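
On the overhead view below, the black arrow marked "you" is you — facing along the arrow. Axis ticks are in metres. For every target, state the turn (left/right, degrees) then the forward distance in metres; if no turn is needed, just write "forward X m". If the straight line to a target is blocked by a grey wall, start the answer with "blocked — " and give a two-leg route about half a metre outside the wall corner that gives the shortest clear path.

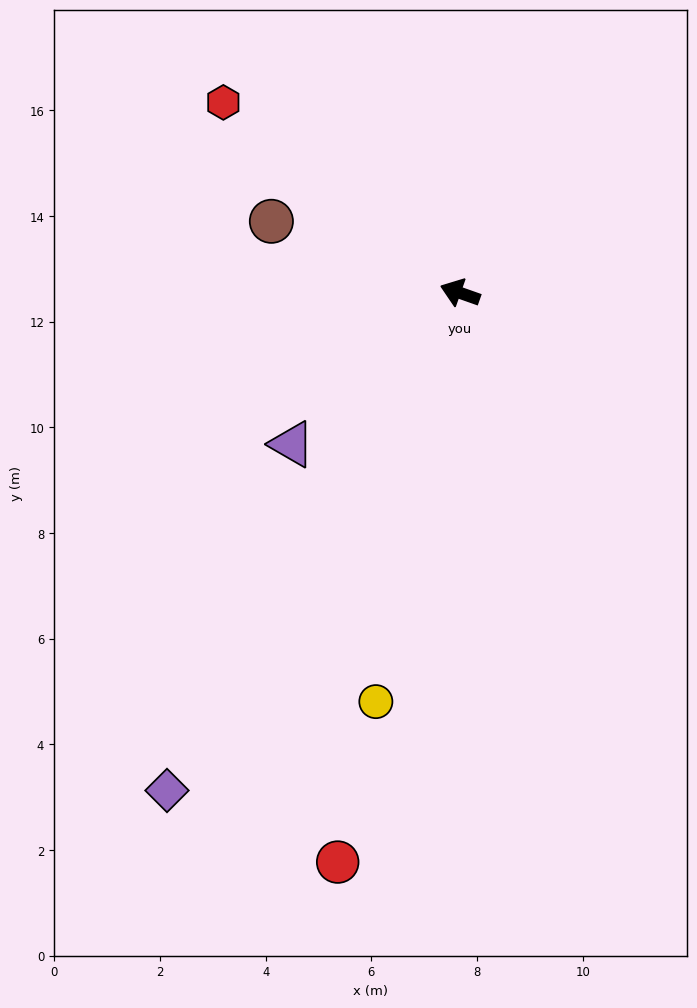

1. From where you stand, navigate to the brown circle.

forward 3.8 m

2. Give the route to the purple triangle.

turn left 61°, forward 4.3 m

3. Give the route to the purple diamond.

turn left 79°, forward 10.9 m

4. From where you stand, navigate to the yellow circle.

turn left 98°, forward 7.9 m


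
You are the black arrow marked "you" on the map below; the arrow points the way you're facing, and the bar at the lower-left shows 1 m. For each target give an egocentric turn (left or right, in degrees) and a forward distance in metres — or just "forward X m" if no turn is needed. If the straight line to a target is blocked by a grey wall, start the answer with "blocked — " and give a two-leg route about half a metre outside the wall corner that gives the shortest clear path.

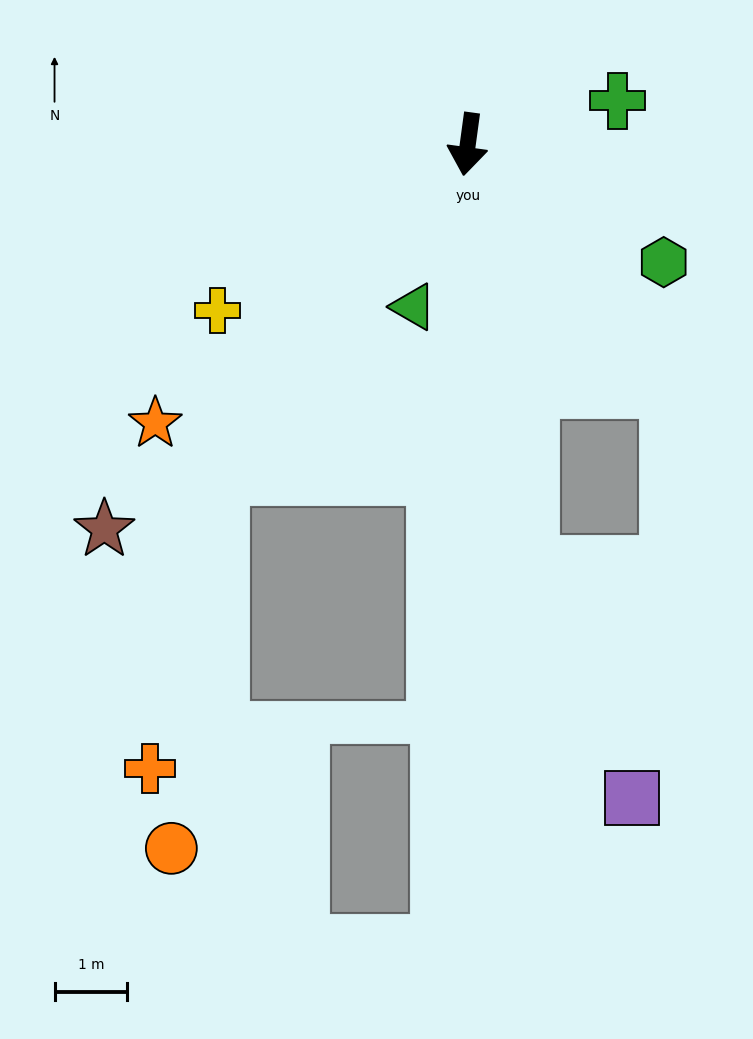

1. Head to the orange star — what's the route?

turn right 41°, forward 5.8 m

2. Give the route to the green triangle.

turn right 11°, forward 2.4 m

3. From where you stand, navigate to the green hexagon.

turn left 67°, forward 3.2 m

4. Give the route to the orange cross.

blocked — turn right 29°, forward 5.7 m, then turn left 24°, forward 4.2 m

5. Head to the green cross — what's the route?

turn left 114°, forward 2.1 m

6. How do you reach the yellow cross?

turn right 49°, forward 4.1 m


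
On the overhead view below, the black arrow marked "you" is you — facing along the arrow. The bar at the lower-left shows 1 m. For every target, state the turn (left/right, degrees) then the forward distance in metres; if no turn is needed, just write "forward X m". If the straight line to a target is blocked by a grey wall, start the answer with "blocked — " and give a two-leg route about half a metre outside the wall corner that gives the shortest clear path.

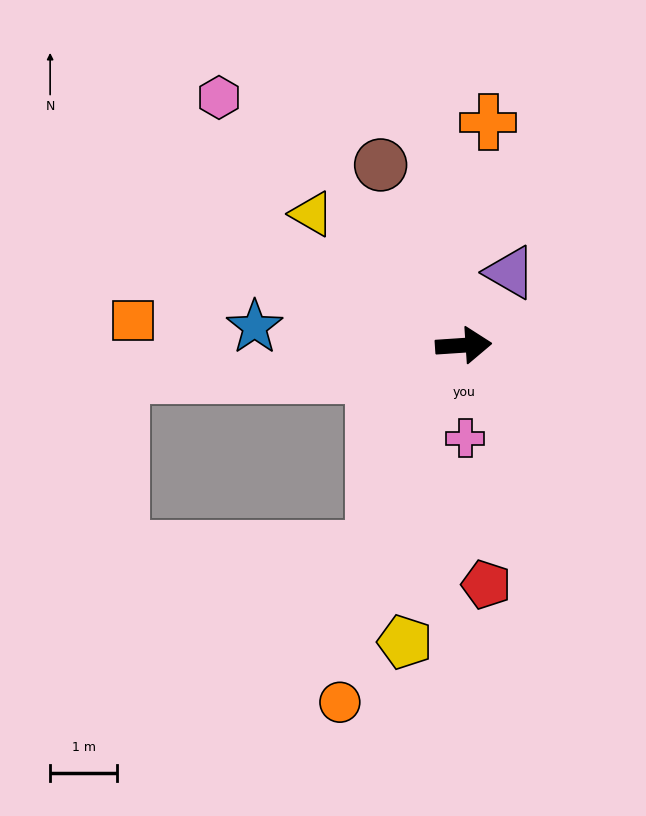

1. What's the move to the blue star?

turn left 171°, forward 3.1 m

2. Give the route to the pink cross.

turn right 93°, forward 1.4 m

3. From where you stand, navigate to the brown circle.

turn left 111°, forward 3.0 m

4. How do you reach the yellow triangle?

turn left 135°, forward 3.0 m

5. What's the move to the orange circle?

turn right 113°, forward 5.7 m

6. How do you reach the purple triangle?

turn left 54°, forward 1.3 m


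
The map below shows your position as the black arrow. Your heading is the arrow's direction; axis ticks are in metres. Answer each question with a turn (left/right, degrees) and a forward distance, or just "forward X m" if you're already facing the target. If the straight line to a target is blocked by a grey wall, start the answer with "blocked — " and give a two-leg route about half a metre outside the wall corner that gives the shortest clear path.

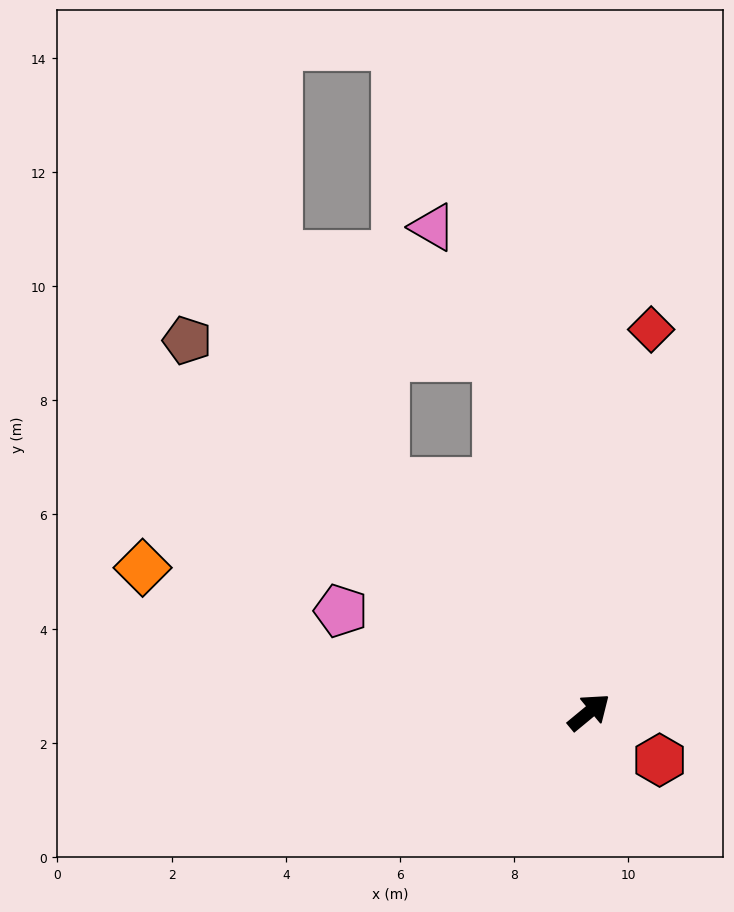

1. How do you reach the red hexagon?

turn right 74°, forward 1.5 m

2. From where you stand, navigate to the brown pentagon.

turn left 98°, forward 9.6 m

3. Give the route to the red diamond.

turn left 41°, forward 6.8 m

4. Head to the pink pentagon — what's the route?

turn left 118°, forward 4.7 m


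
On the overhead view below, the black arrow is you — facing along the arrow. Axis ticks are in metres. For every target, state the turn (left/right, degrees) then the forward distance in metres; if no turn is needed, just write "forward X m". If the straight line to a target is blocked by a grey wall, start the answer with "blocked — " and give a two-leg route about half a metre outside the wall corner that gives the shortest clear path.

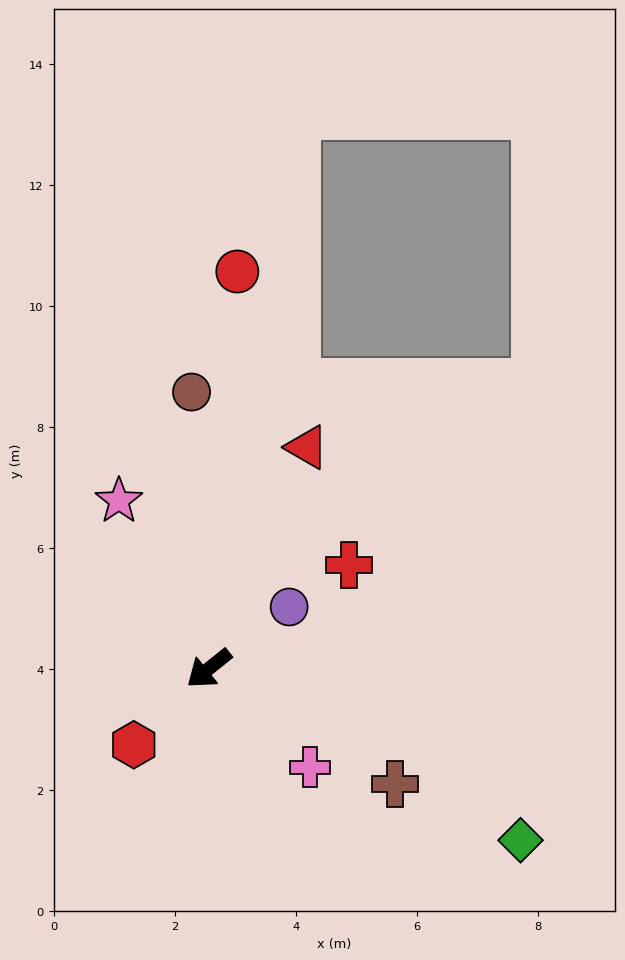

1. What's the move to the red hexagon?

turn left 7°, forward 1.8 m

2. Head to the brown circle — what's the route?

turn right 125°, forward 4.6 m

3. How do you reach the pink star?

turn right 101°, forward 3.1 m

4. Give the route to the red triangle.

turn right 153°, forward 4.0 m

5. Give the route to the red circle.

turn right 133°, forward 6.6 m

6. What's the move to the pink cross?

turn left 97°, forward 2.3 m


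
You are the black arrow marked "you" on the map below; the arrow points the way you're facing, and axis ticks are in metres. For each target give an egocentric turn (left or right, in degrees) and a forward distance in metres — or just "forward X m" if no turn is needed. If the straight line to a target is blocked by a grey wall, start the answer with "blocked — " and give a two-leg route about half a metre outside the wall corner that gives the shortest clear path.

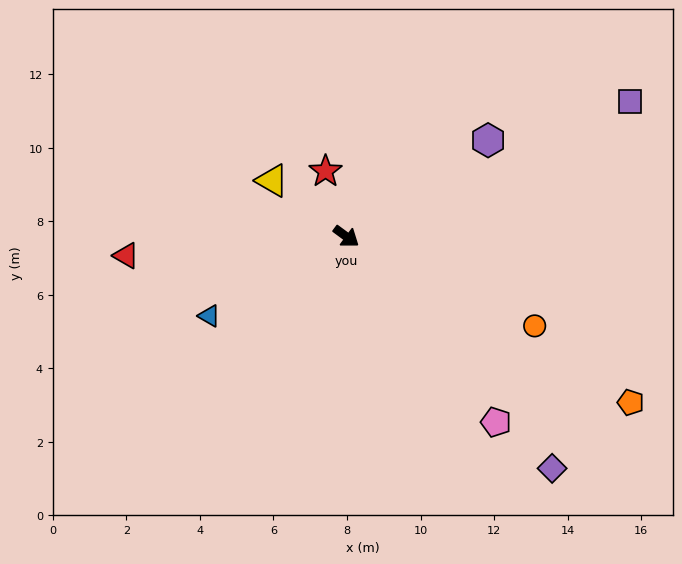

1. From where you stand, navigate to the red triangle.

turn right 139°, forward 6.0 m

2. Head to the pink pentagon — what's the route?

turn right 15°, forward 6.5 m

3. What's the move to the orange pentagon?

turn left 6°, forward 9.0 m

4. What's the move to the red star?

turn left 144°, forward 1.9 m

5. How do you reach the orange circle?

turn left 11°, forward 5.7 m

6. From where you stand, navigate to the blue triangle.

turn right 114°, forward 4.3 m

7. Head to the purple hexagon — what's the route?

turn left 71°, forward 4.7 m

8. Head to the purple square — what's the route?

turn left 62°, forward 8.5 m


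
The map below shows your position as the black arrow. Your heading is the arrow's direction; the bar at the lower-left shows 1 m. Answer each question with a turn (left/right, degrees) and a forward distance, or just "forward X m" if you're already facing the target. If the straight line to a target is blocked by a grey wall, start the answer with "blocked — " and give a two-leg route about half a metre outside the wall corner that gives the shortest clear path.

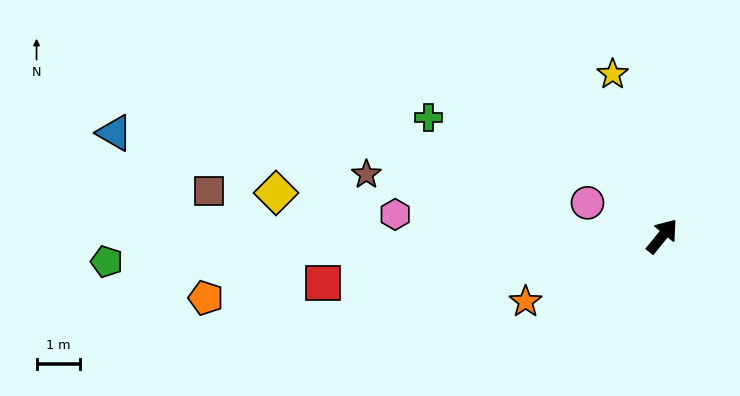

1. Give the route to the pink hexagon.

turn left 124°, forward 6.1 m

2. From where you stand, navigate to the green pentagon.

turn left 132°, forward 12.7 m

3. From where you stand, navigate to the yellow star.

turn left 56°, forward 3.9 m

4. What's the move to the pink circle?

turn left 105°, forward 1.9 m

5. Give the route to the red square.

turn left 137°, forward 7.8 m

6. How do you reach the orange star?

turn left 155°, forward 3.4 m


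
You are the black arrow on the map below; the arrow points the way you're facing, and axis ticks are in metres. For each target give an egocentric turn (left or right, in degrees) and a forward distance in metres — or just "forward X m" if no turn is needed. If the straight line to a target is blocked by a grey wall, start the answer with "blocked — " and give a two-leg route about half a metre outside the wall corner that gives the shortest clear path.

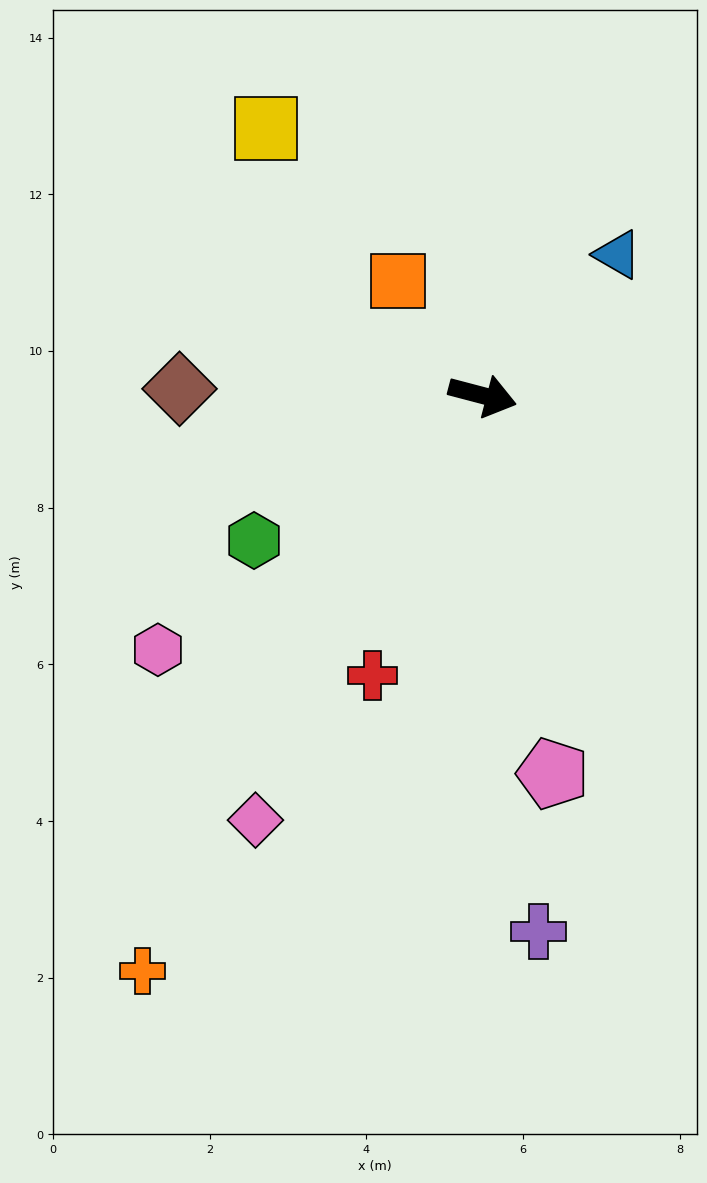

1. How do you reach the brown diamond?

turn right 167°, forward 3.9 m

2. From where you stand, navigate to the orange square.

turn left 141°, forward 1.8 m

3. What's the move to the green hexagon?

turn right 133°, forward 3.5 m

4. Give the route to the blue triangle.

turn left 61°, forward 2.5 m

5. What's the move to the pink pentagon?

turn right 65°, forward 4.9 m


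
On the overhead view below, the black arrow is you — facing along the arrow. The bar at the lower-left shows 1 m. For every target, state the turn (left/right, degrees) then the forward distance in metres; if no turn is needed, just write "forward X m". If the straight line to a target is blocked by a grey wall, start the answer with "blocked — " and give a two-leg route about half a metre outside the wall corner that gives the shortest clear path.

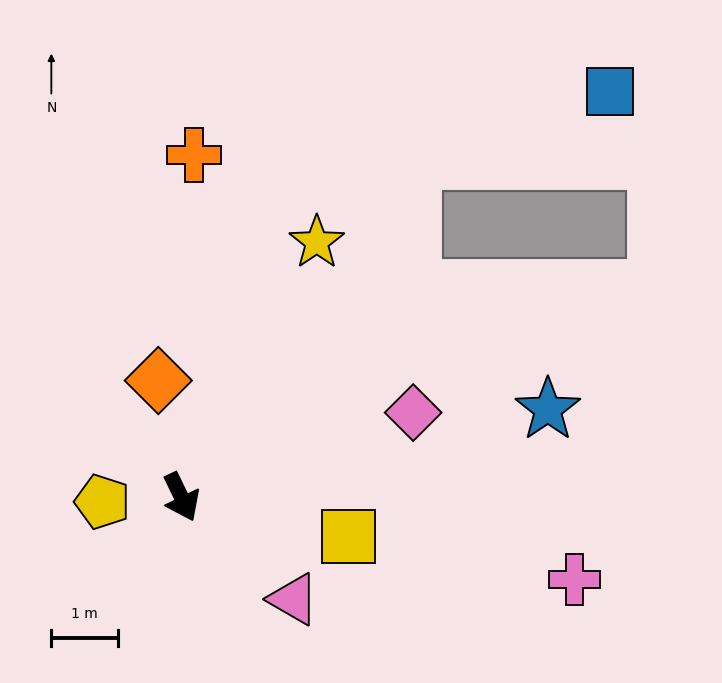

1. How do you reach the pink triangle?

turn left 22°, forward 2.3 m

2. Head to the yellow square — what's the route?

turn left 51°, forward 2.6 m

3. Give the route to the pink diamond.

turn left 84°, forward 3.7 m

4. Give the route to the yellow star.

turn left 126°, forward 4.3 m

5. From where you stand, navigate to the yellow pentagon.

turn right 113°, forward 1.2 m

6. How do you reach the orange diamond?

turn left 165°, forward 1.8 m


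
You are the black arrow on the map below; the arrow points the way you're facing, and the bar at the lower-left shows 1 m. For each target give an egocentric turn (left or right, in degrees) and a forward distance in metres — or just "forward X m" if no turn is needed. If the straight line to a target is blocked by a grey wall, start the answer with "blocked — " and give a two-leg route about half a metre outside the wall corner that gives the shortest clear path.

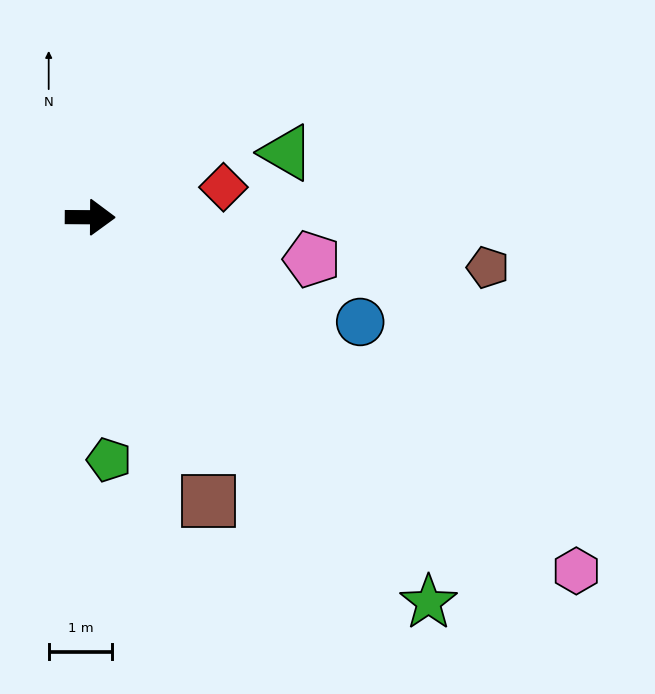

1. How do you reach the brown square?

turn right 67°, forward 4.8 m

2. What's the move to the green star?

turn right 48°, forward 8.1 m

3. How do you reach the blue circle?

turn right 21°, forward 4.6 m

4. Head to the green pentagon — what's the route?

turn right 85°, forward 3.8 m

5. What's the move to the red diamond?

turn left 13°, forward 2.2 m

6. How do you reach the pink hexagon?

turn right 36°, forward 9.5 m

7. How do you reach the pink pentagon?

turn right 10°, forward 3.6 m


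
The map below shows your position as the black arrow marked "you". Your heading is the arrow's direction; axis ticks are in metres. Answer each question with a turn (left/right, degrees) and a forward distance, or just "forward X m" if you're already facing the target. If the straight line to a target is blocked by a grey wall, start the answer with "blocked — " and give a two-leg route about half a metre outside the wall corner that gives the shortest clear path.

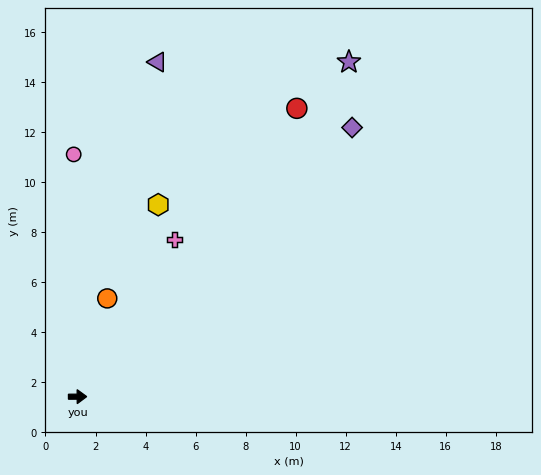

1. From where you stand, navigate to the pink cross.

turn left 58°, forward 7.4 m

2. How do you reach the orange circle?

turn left 73°, forward 4.1 m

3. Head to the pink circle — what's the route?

turn left 91°, forward 9.7 m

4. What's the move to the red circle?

turn left 52°, forward 14.5 m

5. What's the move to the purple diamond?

turn left 44°, forward 15.4 m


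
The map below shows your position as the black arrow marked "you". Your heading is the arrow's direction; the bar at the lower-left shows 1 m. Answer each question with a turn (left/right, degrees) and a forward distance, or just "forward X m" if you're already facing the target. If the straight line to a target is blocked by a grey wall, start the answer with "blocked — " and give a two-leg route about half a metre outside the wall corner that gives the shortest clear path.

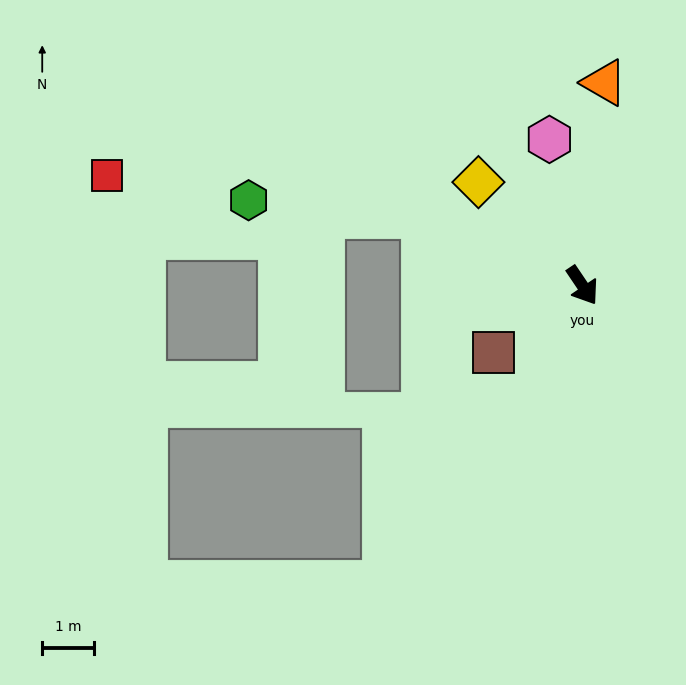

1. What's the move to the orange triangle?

turn left 140°, forward 3.9 m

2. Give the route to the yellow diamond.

turn right 169°, forward 2.8 m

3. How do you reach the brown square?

turn right 87°, forward 2.1 m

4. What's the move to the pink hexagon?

turn left 159°, forward 2.9 m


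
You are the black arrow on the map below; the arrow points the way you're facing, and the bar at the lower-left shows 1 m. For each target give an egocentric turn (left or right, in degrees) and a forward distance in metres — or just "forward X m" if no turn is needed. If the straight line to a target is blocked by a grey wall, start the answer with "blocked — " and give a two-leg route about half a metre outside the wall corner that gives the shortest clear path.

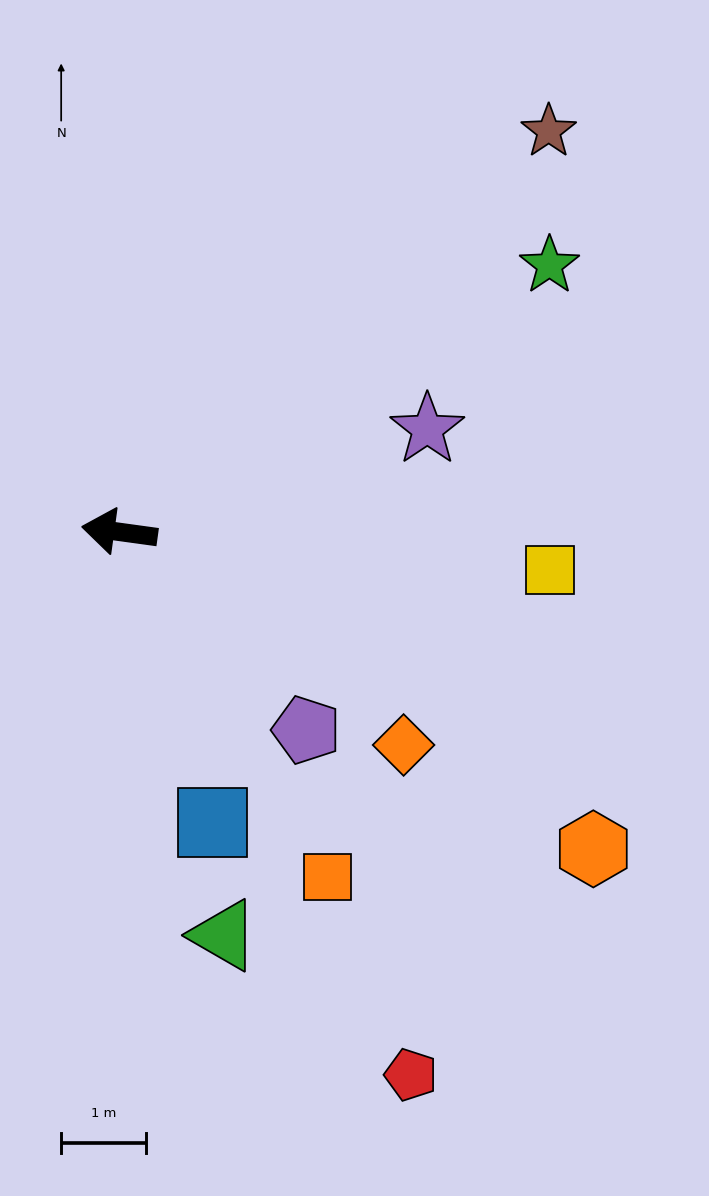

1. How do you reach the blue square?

turn left 116°, forward 3.6 m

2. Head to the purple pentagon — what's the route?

turn left 141°, forward 3.2 m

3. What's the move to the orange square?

turn left 129°, forward 4.8 m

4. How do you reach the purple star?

turn right 154°, forward 3.8 m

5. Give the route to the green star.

turn right 140°, forward 6.0 m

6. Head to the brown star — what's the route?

turn right 129°, forward 7.0 m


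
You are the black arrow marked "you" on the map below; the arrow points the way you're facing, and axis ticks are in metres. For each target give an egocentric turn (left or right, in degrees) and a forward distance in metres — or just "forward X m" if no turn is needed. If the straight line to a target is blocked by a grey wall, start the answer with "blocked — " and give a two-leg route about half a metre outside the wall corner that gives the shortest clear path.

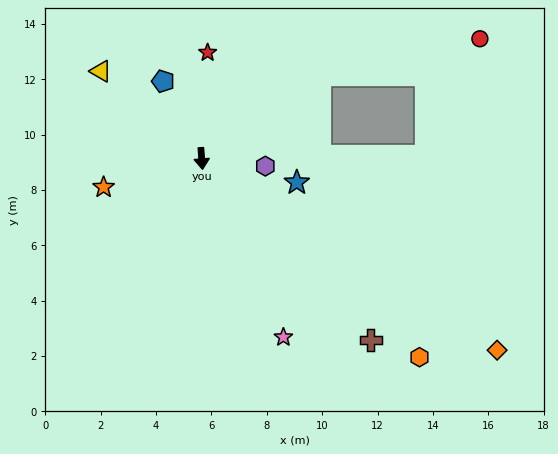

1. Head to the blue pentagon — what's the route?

turn right 158°, forward 3.1 m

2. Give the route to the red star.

turn left 172°, forward 3.8 m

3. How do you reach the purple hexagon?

turn left 79°, forward 2.3 m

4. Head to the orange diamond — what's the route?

turn left 53°, forward 12.7 m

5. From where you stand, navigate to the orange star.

turn right 78°, forward 3.7 m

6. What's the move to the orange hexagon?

turn left 43°, forward 10.7 m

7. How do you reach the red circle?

blocked — turn left 121°, forward 5.2 m, then turn right 23°, forward 6.0 m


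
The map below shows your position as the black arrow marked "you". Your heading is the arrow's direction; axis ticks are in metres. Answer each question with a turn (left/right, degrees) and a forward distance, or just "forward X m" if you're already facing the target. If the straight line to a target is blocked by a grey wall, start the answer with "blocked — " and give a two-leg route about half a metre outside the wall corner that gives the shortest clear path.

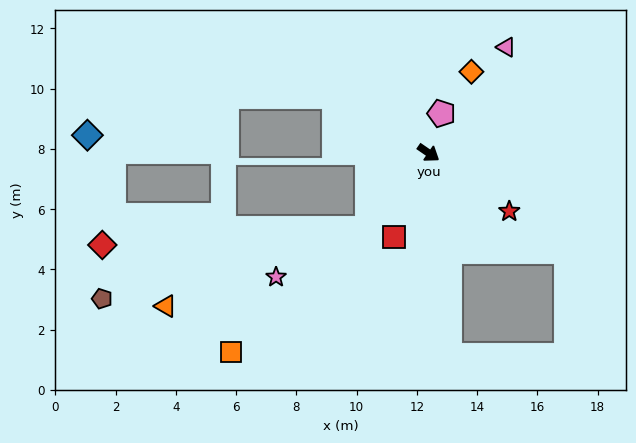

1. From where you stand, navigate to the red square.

turn right 78°, forward 3.0 m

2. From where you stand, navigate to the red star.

forward 3.3 m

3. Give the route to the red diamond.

blocked — turn right 94°, forward 3.2 m, then turn right 48°, forward 8.8 m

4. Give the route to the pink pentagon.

turn left 106°, forward 1.4 m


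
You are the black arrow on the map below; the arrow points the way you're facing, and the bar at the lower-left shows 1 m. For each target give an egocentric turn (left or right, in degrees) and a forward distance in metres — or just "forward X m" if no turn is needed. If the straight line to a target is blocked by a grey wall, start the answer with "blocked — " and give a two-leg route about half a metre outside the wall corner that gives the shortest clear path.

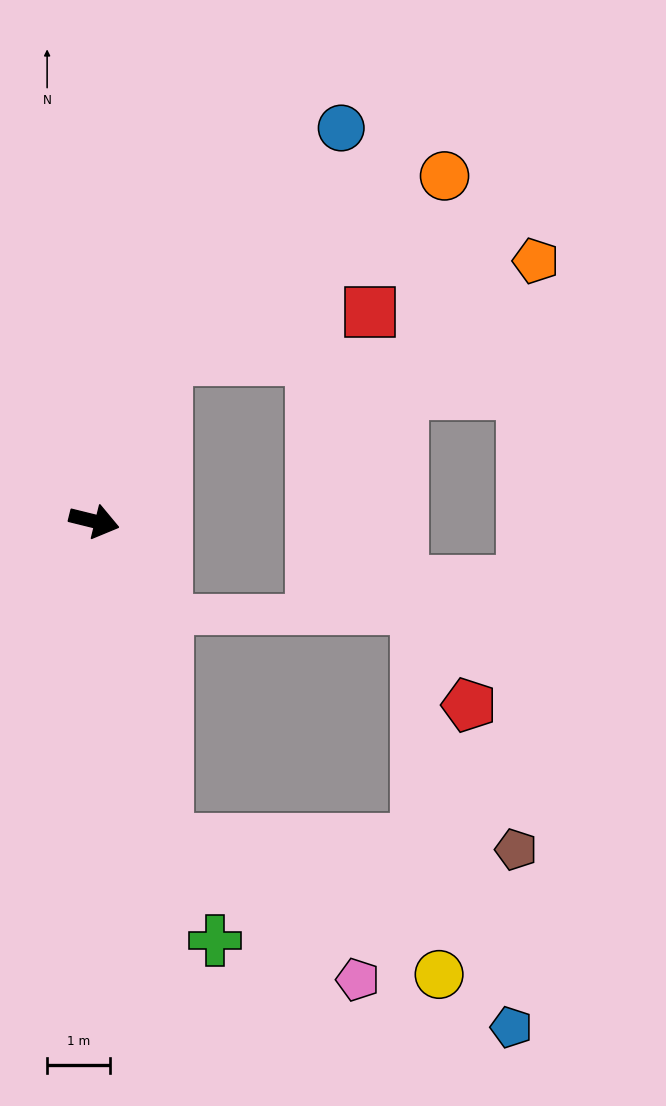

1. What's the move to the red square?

blocked — turn left 80°, forward 2.8 m, then turn right 53°, forward 3.3 m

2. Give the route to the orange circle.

blocked — turn left 80°, forward 2.8 m, then turn right 33°, forward 5.3 m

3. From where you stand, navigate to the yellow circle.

blocked — turn right 63°, forward 5.2 m, then turn left 51°, forward 4.8 m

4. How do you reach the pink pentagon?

blocked — turn right 63°, forward 5.2 m, then turn left 41°, forward 3.8 m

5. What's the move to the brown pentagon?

blocked — turn right 63°, forward 5.2 m, then turn left 75°, forward 5.6 m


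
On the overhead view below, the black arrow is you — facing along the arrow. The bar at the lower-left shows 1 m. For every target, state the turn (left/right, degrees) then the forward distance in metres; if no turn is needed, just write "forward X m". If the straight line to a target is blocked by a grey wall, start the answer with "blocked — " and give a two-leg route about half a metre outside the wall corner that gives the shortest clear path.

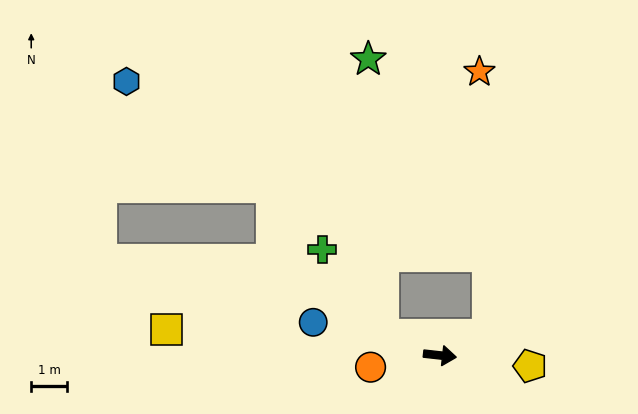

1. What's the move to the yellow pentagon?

forward 2.5 m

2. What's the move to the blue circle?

turn left 172°, forward 3.6 m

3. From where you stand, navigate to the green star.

blocked — turn left 166°, forward 1.7 m, then turn right 67°, forward 7.6 m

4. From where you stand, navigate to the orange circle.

turn right 164°, forward 1.9 m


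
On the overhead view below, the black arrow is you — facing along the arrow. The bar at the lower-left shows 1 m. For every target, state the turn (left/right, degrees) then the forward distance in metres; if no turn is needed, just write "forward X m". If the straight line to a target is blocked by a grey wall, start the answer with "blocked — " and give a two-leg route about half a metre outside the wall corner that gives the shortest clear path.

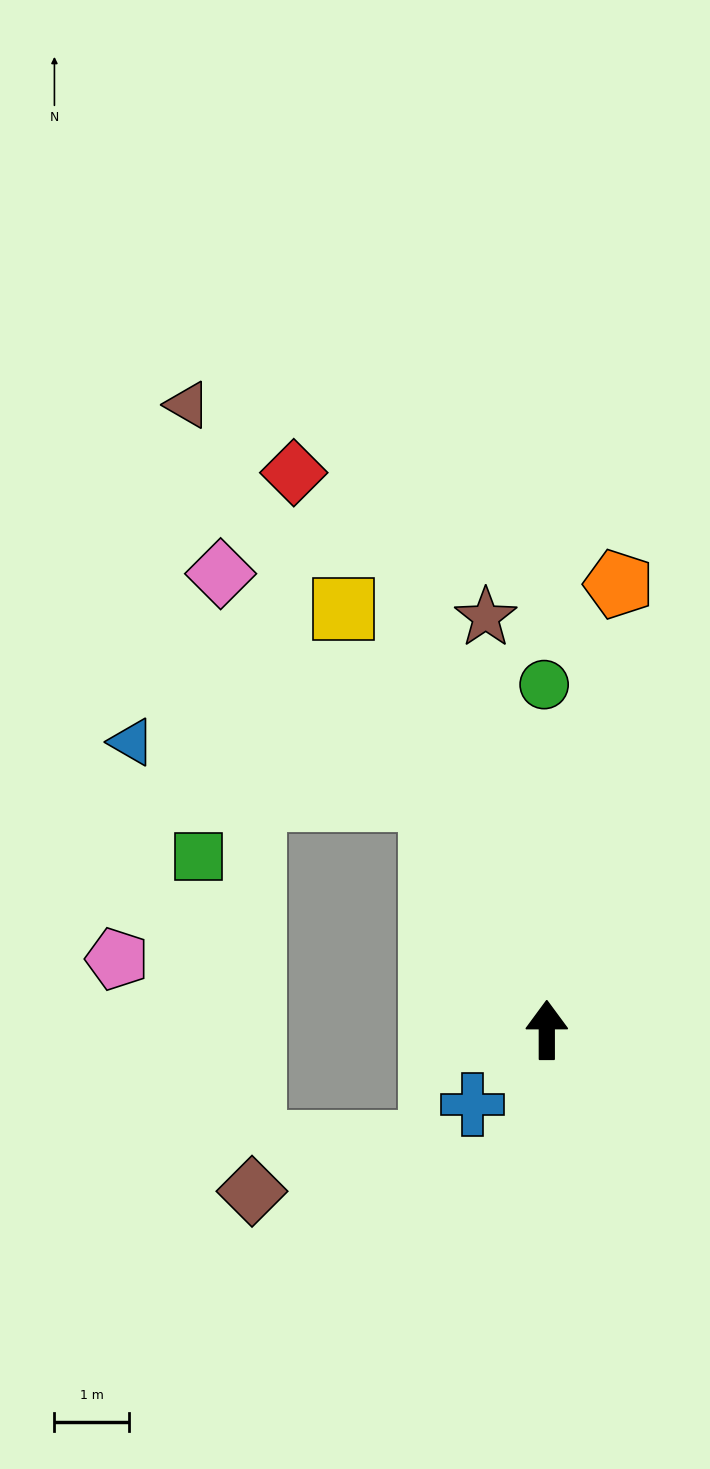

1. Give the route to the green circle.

forward 4.7 m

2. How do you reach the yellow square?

turn left 26°, forward 6.3 m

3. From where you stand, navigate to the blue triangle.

blocked — turn left 27°, forward 3.5 m, then turn left 52°, forward 4.1 m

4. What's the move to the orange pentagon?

turn right 9°, forward 6.1 m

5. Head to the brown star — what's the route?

turn left 8°, forward 5.6 m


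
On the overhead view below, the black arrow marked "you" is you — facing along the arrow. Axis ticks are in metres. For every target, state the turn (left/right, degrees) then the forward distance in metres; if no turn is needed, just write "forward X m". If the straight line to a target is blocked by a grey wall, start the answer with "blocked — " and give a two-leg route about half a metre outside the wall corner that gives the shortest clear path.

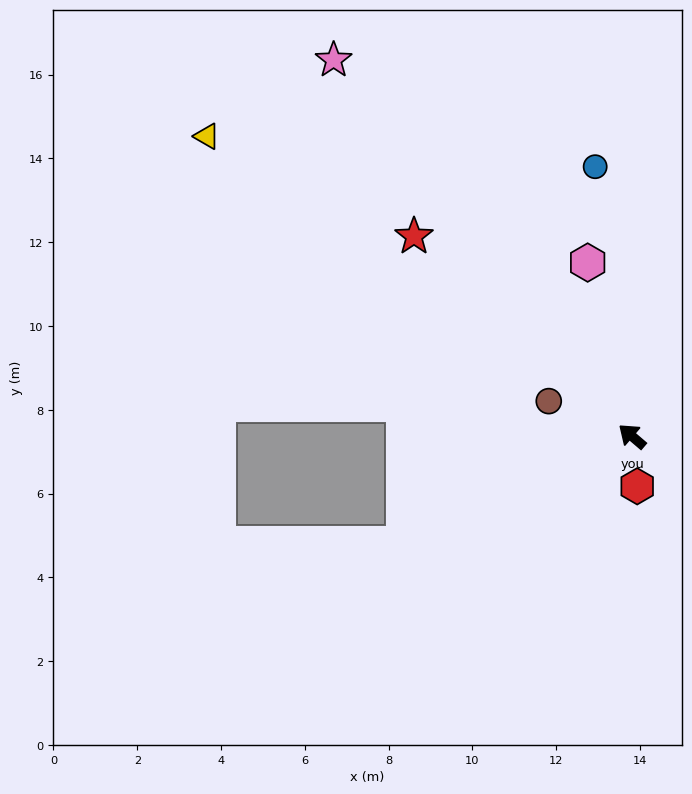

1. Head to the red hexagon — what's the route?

turn left 136°, forward 1.2 m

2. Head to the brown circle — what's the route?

turn left 18°, forward 2.2 m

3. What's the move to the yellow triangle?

turn left 5°, forward 12.4 m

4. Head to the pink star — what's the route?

turn right 11°, forward 11.5 m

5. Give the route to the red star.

forward 7.1 m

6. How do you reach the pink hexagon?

turn right 35°, forward 4.3 m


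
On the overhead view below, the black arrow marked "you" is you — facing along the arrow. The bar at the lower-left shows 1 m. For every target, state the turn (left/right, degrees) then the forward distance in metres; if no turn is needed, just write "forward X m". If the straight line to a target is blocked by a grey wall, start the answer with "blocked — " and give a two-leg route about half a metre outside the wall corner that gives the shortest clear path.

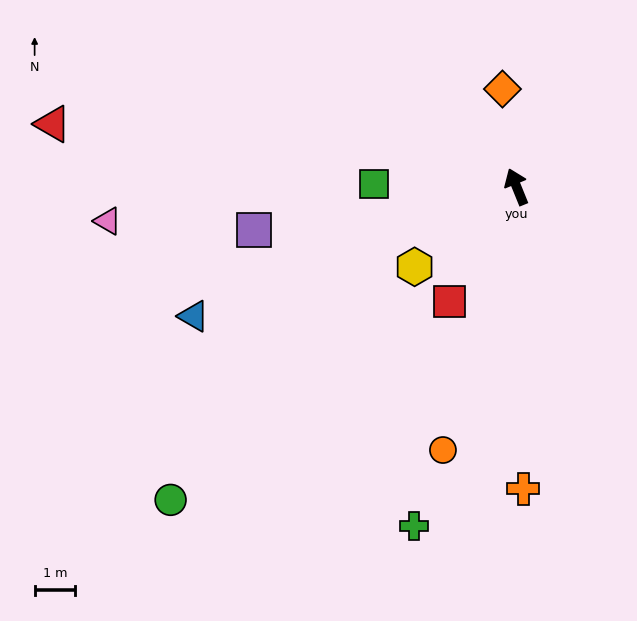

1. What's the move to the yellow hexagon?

turn left 106°, forward 3.2 m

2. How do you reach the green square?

turn left 67°, forward 3.5 m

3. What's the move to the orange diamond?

turn right 14°, forward 2.4 m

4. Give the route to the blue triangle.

turn left 90°, forward 8.6 m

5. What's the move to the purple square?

turn left 77°, forward 6.5 m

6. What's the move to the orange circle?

turn left 142°, forward 6.7 m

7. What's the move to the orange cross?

turn left 159°, forward 7.4 m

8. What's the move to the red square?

turn left 128°, forward 3.3 m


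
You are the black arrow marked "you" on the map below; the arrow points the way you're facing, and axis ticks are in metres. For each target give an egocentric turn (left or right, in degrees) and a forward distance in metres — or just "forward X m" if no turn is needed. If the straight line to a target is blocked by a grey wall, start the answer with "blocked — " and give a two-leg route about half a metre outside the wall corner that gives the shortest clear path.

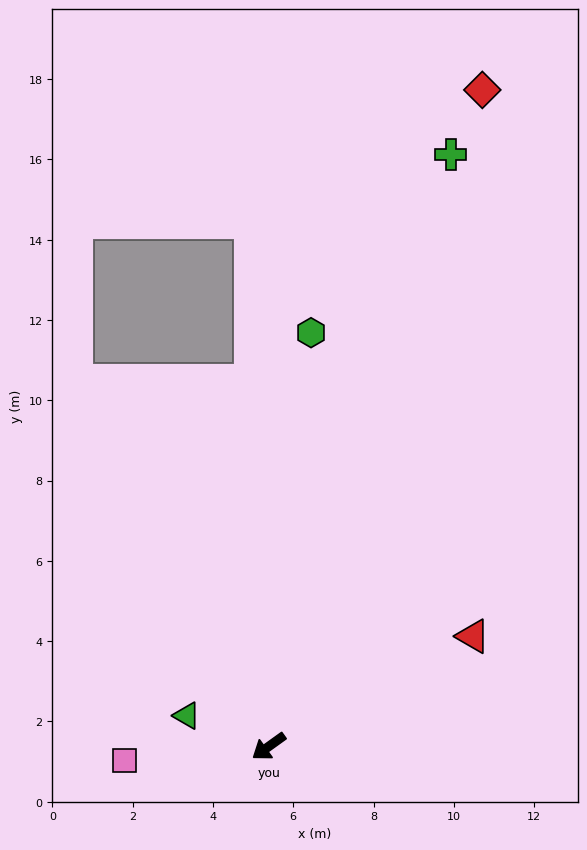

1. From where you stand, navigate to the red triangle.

turn left 173°, forward 5.8 m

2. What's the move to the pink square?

turn right 30°, forward 3.6 m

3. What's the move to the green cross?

turn right 143°, forward 15.4 m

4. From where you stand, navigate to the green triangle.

turn right 56°, forward 2.2 m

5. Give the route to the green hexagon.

turn right 132°, forward 10.4 m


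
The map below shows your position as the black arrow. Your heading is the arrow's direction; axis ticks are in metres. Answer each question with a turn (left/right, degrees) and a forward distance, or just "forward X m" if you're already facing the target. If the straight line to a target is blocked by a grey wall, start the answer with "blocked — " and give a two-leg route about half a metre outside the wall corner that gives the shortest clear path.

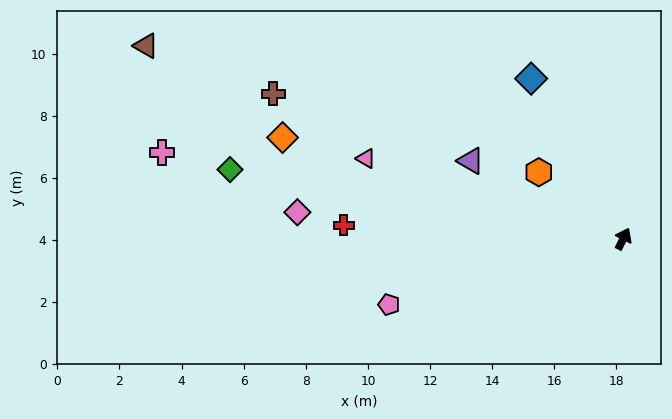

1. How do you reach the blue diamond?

turn left 56°, forward 5.9 m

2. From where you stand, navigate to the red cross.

turn left 114°, forward 9.0 m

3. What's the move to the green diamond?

turn left 107°, forward 12.9 m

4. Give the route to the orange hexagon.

turn left 78°, forward 3.5 m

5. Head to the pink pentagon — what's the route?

turn left 132°, forward 7.8 m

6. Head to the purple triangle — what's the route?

turn left 90°, forward 5.5 m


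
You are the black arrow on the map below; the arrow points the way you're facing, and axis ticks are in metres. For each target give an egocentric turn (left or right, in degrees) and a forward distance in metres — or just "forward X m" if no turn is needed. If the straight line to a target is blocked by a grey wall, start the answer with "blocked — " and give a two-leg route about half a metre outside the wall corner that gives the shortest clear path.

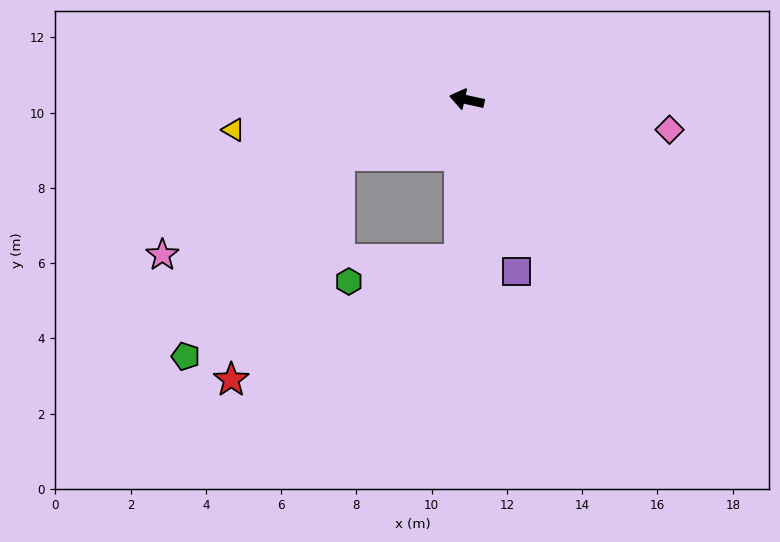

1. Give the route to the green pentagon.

blocked — turn left 36°, forward 3.7 m, then turn left 29°, forward 6.7 m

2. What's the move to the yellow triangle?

turn left 20°, forward 6.3 m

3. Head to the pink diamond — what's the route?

turn right 176°, forward 5.4 m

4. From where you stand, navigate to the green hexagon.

blocked — turn left 100°, forward 4.3 m, then turn right 77°, forward 3.0 m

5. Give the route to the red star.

blocked — turn left 36°, forward 3.7 m, then turn left 41°, forward 6.6 m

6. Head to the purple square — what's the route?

turn left 119°, forward 4.8 m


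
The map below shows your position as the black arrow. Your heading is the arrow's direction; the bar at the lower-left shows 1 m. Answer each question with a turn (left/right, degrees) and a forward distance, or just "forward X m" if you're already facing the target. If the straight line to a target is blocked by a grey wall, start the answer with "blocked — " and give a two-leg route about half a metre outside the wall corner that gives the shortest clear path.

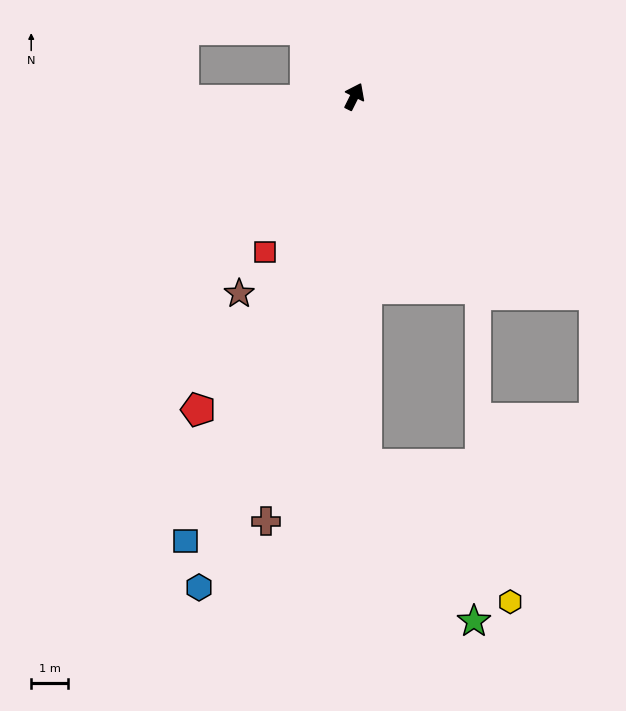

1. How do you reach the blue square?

turn right 174°, forward 12.9 m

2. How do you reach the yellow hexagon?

blocked — turn right 152°, forward 10.0 m, then turn left 45°, forward 5.4 m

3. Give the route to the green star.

blocked — turn right 152°, forward 10.0 m, then turn left 33°, forward 5.2 m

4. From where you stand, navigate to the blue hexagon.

turn right 171°, forward 14.0 m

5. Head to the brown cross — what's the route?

turn right 165°, forward 11.8 m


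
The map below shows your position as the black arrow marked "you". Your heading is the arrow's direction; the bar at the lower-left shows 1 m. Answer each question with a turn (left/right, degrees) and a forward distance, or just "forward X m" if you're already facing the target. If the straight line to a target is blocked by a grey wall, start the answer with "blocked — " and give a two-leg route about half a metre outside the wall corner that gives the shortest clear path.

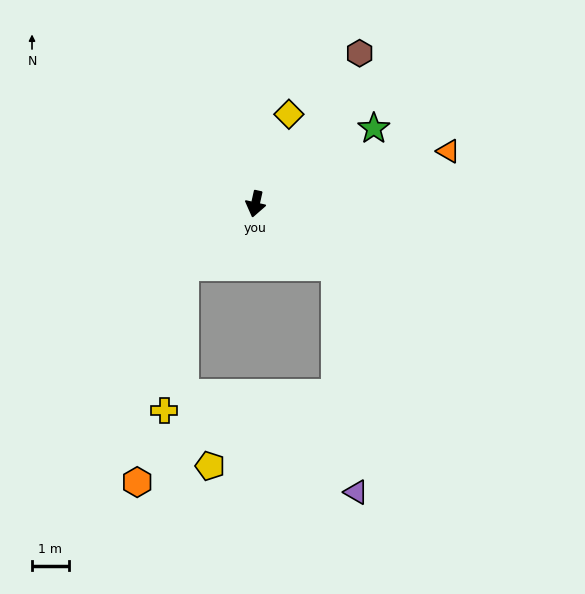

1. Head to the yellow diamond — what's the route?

turn left 172°, forward 2.6 m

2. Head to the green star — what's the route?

turn left 135°, forward 3.8 m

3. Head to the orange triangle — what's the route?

turn left 118°, forward 5.4 m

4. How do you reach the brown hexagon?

turn left 158°, forward 5.0 m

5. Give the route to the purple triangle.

blocked — turn left 66°, forward 2.8 m, then turn right 49°, forward 6.2 m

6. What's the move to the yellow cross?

blocked — turn right 37°, forward 2.6 m, then turn left 42°, forward 4.0 m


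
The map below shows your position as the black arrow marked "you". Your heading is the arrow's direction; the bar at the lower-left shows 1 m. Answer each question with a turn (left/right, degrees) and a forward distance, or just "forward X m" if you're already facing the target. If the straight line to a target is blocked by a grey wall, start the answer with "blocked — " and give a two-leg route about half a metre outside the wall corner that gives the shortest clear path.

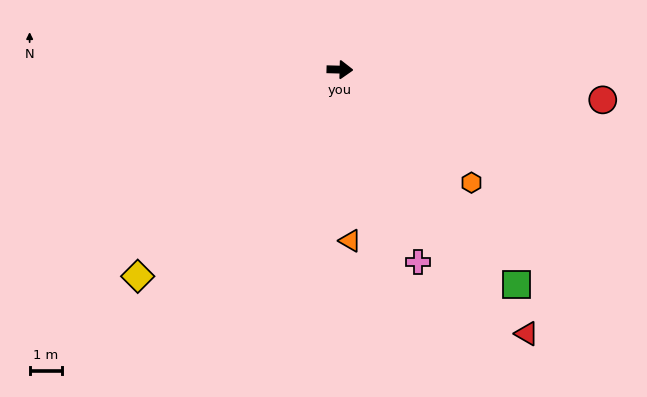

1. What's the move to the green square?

turn right 49°, forward 8.7 m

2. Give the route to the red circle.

turn right 5°, forward 8.3 m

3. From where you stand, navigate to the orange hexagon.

turn right 39°, forward 5.4 m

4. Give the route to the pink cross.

turn right 66°, forward 6.5 m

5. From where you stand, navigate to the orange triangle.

turn right 85°, forward 5.4 m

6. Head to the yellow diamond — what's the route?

turn right 133°, forward 9.0 m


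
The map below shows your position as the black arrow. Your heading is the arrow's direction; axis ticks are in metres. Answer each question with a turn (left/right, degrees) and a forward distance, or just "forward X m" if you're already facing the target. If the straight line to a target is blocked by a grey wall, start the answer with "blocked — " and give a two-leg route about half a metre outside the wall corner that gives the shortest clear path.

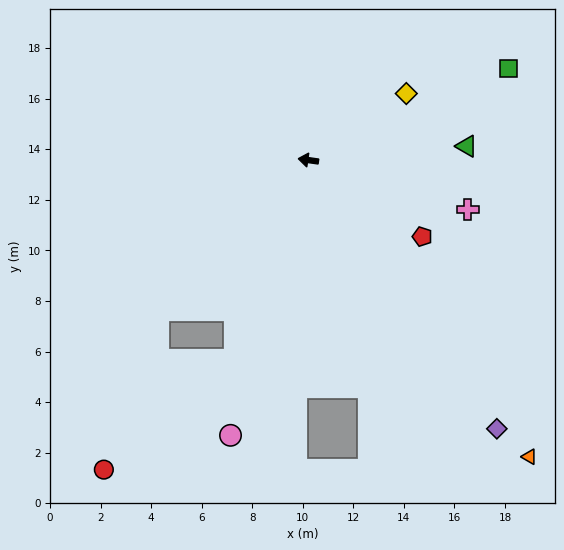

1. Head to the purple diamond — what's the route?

turn left 133°, forward 13.0 m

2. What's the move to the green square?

turn right 147°, forward 8.7 m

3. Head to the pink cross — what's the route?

turn left 171°, forward 6.6 m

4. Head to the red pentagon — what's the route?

turn left 154°, forward 5.4 m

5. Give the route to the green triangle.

turn right 167°, forward 6.3 m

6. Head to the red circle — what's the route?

blocked — turn left 53°, forward 8.4 m, then turn left 26°, forward 6.6 m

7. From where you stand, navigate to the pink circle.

turn left 82°, forward 11.3 m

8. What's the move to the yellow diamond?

turn right 138°, forward 4.7 m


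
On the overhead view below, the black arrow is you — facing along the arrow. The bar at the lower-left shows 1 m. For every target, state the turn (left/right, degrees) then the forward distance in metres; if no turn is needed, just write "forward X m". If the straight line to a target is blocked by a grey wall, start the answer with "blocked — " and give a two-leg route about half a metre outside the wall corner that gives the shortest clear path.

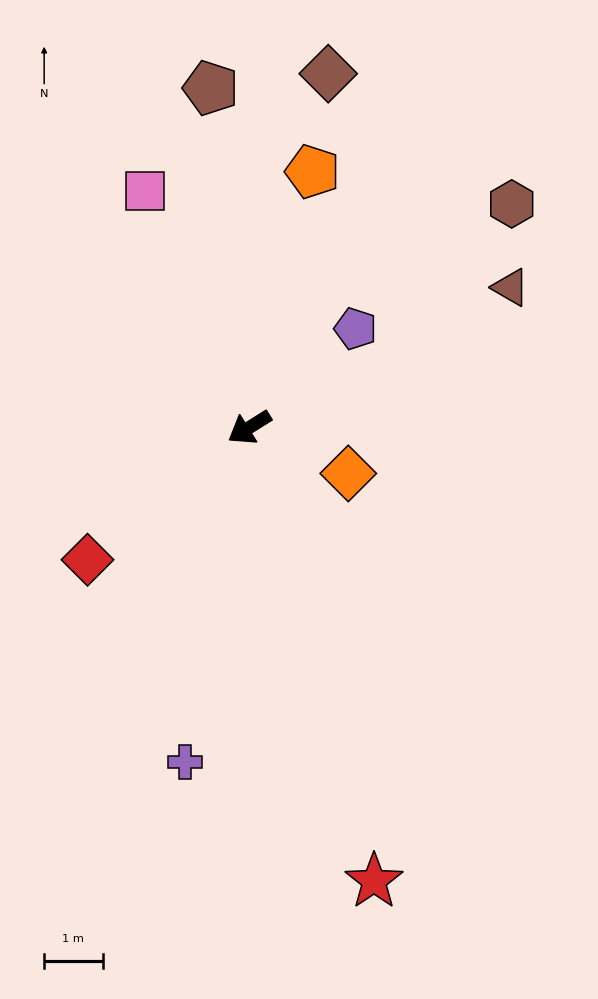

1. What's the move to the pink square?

turn right 98°, forward 4.4 m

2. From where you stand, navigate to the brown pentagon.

turn right 115°, forward 5.8 m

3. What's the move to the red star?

turn left 73°, forward 8.0 m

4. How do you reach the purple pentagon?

turn right 169°, forward 2.5 m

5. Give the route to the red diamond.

turn left 7°, forward 3.6 m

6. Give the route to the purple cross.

turn left 47°, forward 5.8 m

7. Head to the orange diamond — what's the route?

turn left 123°, forward 1.9 m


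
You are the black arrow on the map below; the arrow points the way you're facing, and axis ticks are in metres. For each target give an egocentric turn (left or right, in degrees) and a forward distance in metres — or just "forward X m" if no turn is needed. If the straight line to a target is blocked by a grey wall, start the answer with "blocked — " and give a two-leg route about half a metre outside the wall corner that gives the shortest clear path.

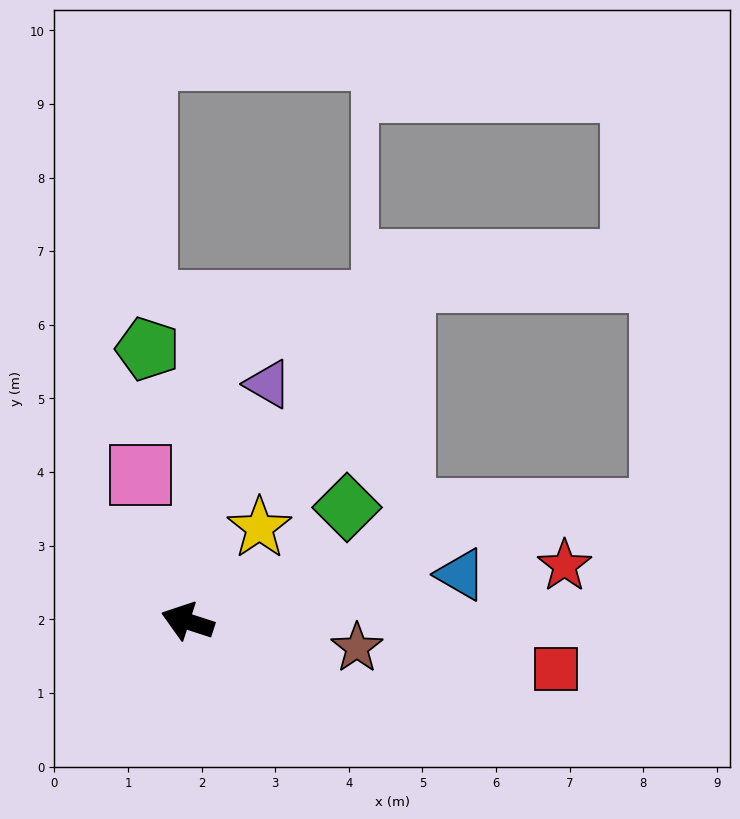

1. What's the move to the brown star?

turn right 171°, forward 2.3 m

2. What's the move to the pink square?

turn right 54°, forward 2.1 m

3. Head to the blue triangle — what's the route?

turn right 152°, forward 3.8 m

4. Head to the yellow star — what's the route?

turn right 110°, forward 1.6 m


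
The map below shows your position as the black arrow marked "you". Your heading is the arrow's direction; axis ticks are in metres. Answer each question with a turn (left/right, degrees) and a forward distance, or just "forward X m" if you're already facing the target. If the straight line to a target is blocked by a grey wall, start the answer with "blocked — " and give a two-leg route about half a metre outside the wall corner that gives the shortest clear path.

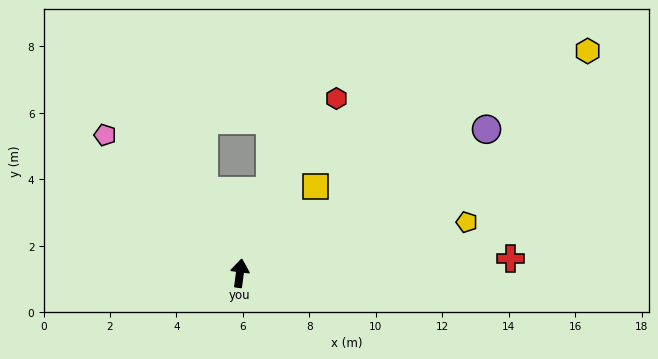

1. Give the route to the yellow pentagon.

turn right 70°, forward 7.0 m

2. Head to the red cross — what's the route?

turn right 79°, forward 8.2 m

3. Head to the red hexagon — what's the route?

turn right 21°, forward 6.0 m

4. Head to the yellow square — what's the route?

turn right 34°, forward 3.5 m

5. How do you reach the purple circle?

turn right 52°, forward 8.6 m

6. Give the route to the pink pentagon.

turn left 52°, forward 5.8 m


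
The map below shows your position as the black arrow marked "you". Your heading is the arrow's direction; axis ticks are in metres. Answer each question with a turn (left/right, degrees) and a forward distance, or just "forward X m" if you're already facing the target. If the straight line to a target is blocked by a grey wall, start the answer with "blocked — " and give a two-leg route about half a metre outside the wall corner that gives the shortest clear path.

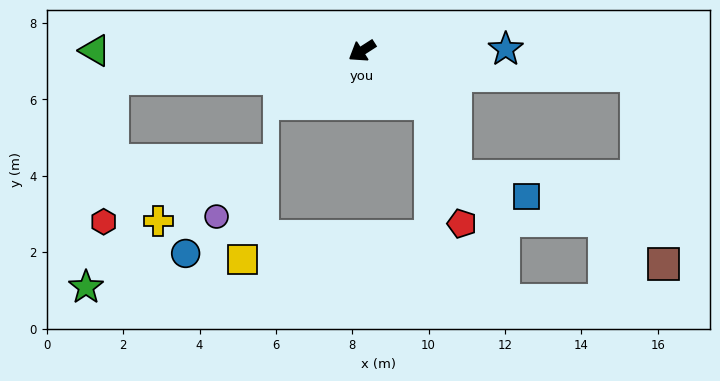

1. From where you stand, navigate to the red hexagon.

blocked — turn right 26°, forward 6.6 m, then turn left 80°, forward 3.7 m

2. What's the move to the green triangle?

turn right 33°, forward 7.0 m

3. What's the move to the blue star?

turn left 148°, forward 3.8 m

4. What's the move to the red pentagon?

blocked — turn left 109°, forward 2.3 m, then turn right 37°, forward 3.3 m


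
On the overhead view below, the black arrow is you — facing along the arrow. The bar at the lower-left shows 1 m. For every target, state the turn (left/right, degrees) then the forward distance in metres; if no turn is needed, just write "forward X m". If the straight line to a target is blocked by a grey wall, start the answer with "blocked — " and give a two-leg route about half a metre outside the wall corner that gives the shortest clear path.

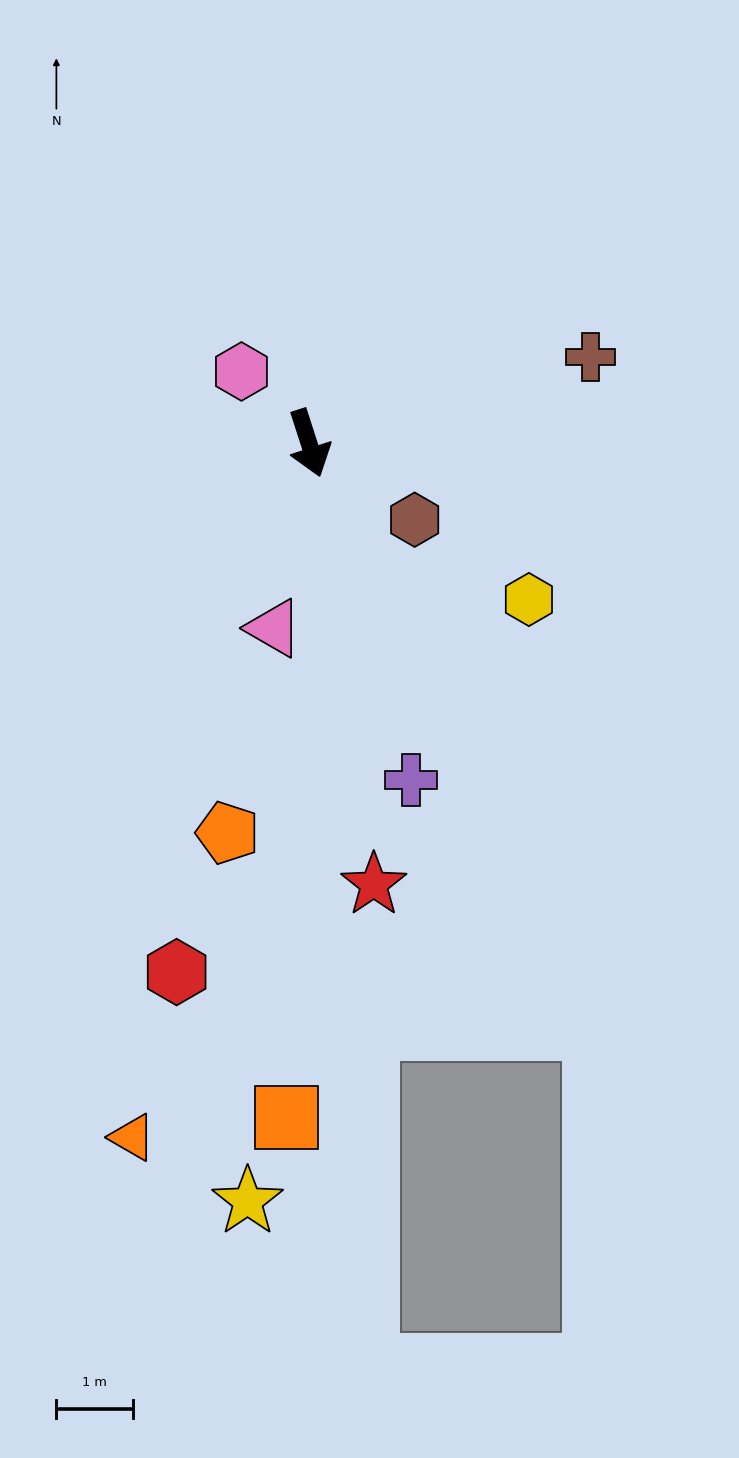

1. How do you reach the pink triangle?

turn right 29°, forward 2.5 m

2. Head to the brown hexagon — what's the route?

turn left 36°, forward 1.7 m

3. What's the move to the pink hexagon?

turn right 155°, forward 1.3 m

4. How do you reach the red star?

turn right 10°, forward 5.8 m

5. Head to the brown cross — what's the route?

turn left 89°, forward 3.8 m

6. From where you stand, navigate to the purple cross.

forward 4.6 m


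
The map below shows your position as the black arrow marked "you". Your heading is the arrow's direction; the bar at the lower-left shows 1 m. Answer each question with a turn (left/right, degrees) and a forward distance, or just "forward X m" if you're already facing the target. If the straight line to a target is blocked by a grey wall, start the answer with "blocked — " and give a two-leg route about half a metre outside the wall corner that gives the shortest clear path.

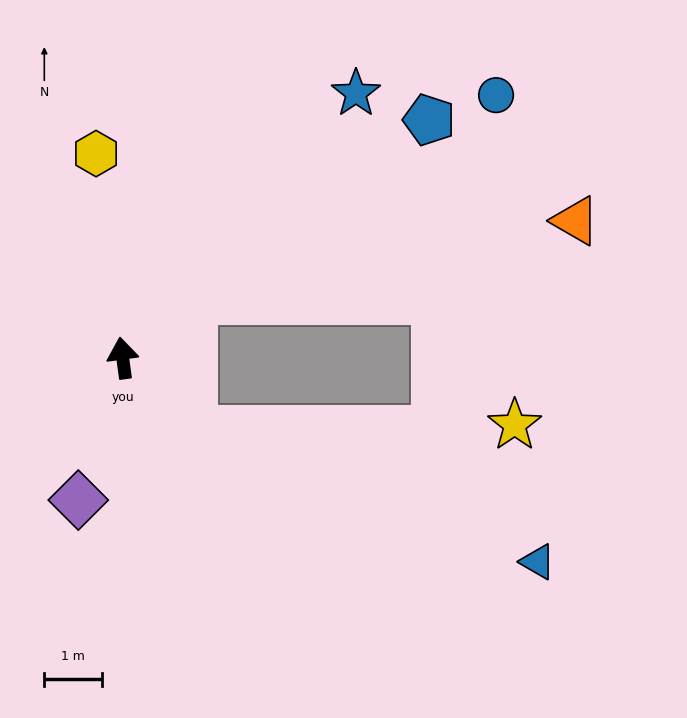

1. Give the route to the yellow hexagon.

forward 3.6 m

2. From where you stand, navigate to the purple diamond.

turn left 155°, forward 2.6 m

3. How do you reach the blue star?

turn right 49°, forward 6.1 m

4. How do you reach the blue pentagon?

turn right 60°, forward 6.8 m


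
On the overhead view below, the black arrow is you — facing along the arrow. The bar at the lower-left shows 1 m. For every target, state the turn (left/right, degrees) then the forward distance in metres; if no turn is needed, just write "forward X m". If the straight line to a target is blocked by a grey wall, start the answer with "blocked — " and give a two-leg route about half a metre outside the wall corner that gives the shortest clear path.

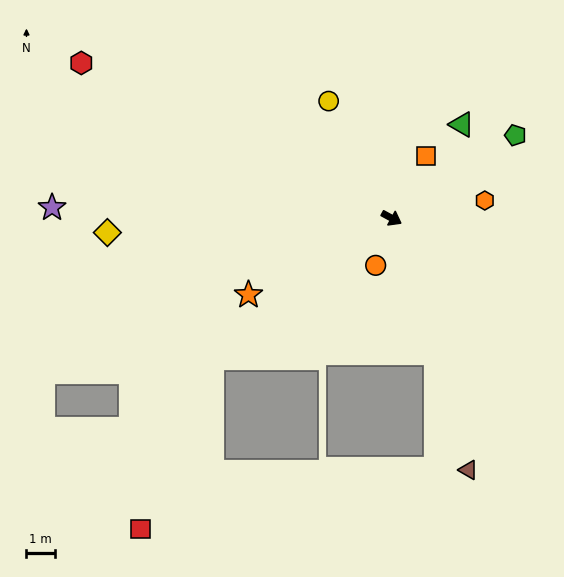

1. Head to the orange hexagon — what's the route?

turn left 39°, forward 3.3 m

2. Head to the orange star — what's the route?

turn right 123°, forward 5.7 m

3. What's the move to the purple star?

turn right 153°, forward 11.9 m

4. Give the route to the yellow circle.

turn left 147°, forward 4.7 m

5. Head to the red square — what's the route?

blocked — turn right 113°, forward 8.0 m, then turn left 29°, forward 6.5 m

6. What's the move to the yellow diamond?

turn right 149°, forward 10.0 m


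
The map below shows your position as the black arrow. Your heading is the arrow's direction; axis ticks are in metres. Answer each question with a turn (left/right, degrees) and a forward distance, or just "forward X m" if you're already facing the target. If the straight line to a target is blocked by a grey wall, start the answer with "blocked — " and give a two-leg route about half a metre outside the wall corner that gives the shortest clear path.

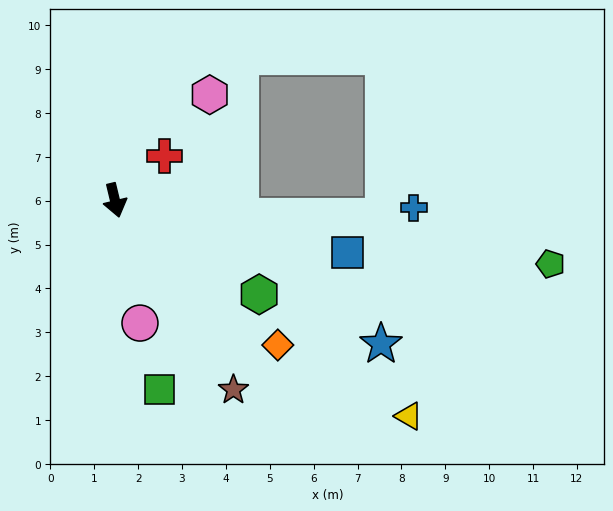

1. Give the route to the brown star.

turn left 18°, forward 5.1 m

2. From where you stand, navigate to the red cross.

turn left 118°, forward 1.5 m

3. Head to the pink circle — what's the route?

turn right 2°, forward 2.9 m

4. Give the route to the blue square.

turn left 64°, forward 5.4 m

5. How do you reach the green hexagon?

turn left 43°, forward 3.9 m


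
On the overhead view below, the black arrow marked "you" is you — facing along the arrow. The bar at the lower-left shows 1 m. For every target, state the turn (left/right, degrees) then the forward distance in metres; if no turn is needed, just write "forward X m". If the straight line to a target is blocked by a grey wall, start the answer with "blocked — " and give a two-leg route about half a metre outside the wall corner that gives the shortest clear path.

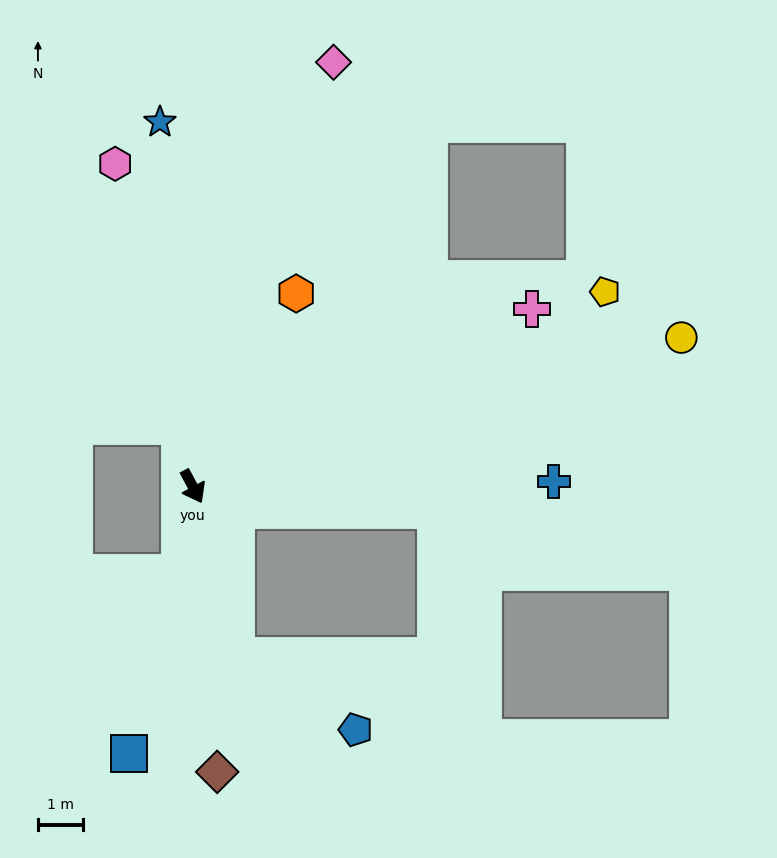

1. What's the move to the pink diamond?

turn left 133°, forward 10.0 m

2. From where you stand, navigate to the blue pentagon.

blocked — turn right 14°, forward 3.9 m, then turn left 44°, forward 3.2 m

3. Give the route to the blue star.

turn left 157°, forward 8.2 m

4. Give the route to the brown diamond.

turn right 23°, forward 6.4 m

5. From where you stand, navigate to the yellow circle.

turn left 79°, forward 11.5 m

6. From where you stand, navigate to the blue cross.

turn left 63°, forward 8.1 m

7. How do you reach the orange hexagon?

turn left 124°, forward 4.9 m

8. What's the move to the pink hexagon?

turn left 165°, forward 7.4 m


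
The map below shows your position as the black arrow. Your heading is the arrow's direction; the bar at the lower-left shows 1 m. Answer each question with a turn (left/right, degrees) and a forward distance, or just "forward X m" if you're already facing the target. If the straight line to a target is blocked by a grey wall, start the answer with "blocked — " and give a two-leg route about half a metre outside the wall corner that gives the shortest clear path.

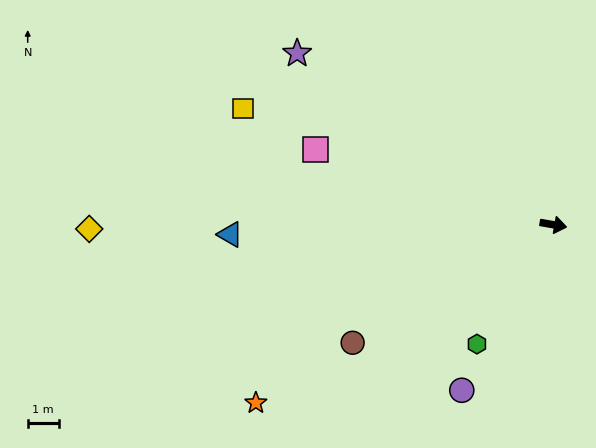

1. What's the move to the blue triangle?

turn right 168°, forward 10.4 m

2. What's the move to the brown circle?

turn right 140°, forward 7.5 m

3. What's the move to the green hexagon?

turn right 113°, forward 4.6 m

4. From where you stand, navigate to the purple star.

turn left 156°, forward 9.9 m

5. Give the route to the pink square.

turn left 172°, forward 8.0 m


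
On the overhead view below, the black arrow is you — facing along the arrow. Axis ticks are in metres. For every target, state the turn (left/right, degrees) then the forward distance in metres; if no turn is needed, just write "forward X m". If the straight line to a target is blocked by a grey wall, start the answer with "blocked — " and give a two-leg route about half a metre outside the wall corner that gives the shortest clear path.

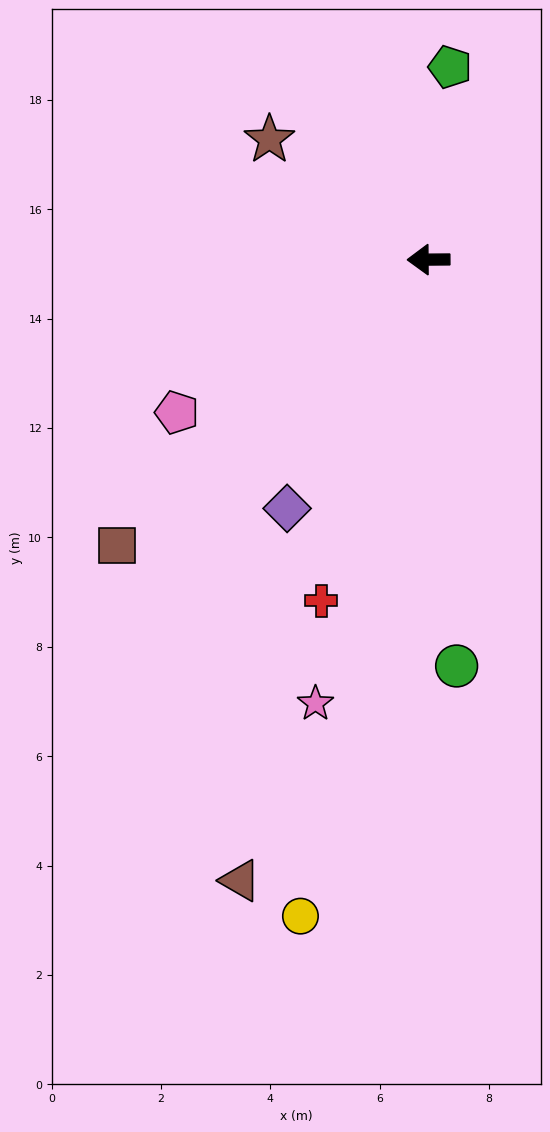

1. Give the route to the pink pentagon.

turn left 31°, forward 5.4 m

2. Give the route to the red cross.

turn left 72°, forward 6.5 m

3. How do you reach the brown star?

turn right 37°, forward 3.6 m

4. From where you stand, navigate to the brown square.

turn left 42°, forward 7.7 m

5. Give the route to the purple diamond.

turn left 60°, forward 5.2 m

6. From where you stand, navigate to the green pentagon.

turn right 97°, forward 3.5 m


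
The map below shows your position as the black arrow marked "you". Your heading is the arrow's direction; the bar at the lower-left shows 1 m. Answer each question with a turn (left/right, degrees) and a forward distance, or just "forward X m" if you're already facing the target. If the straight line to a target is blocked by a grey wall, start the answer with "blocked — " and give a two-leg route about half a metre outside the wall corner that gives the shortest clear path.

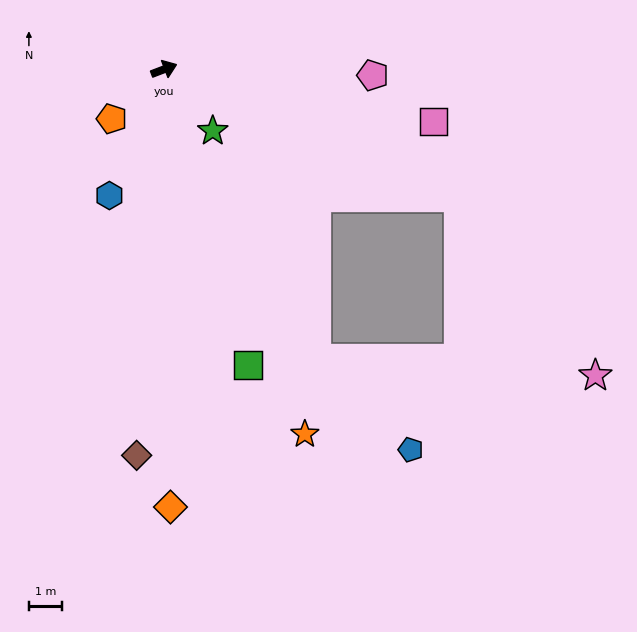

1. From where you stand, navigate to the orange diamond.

turn right 110°, forward 13.1 m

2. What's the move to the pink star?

blocked — turn right 45°, forward 9.6 m, then turn right 28°, forward 6.7 m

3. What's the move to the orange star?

turn right 90°, forward 11.7 m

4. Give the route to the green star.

turn right 73°, forward 2.4 m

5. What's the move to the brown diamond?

turn right 115°, forward 11.6 m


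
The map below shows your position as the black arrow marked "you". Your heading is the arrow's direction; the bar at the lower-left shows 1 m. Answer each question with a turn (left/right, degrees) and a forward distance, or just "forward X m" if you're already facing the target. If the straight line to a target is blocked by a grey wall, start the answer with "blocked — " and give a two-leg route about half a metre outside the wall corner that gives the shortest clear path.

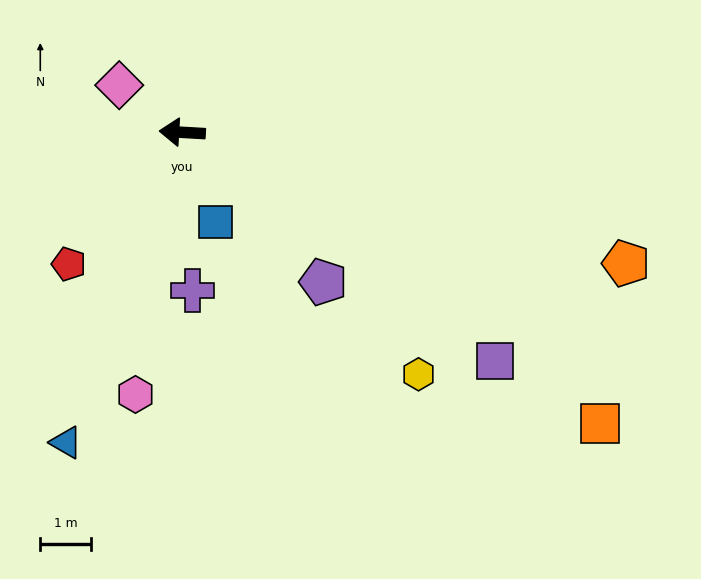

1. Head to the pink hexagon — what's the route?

turn left 83°, forward 5.2 m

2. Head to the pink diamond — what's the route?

turn right 34°, forward 1.5 m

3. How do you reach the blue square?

turn left 114°, forward 1.9 m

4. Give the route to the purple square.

turn left 147°, forward 7.6 m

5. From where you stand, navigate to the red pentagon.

turn left 53°, forward 3.4 m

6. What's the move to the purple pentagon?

turn left 137°, forward 4.0 m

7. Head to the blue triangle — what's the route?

turn left 73°, forward 6.5 m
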